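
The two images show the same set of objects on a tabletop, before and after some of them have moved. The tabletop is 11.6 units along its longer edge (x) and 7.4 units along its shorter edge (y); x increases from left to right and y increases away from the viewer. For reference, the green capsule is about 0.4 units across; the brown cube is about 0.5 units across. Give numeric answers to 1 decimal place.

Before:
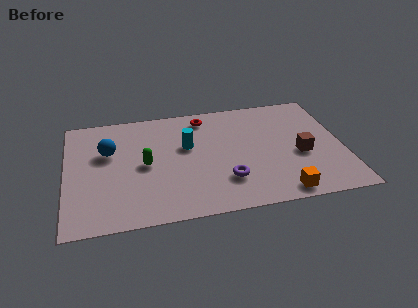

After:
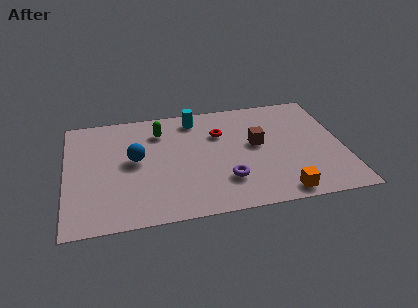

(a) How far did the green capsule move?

2.2

The green capsule moved from about (3.3, 3.6) to (4.0, 5.7), a distance of √(0.7² + 2.1²) ≈ 2.2.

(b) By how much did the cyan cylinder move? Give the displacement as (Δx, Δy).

(0.4, 1.8)

From the two frames, the cyan cylinder sits at roughly (5.1, 4.5) before and (5.5, 6.3) after.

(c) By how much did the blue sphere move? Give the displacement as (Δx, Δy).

(1.1, -0.7)

The blue sphere started near (1.8, 4.7) and ended near (2.9, 4.0).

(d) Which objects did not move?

the purple torus and the orange cube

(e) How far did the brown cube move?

2.1

The brown cube moved from about (9.8, 3.1) to (8.0, 4.1), a distance of √(1.8² + 1.0²) ≈ 2.1.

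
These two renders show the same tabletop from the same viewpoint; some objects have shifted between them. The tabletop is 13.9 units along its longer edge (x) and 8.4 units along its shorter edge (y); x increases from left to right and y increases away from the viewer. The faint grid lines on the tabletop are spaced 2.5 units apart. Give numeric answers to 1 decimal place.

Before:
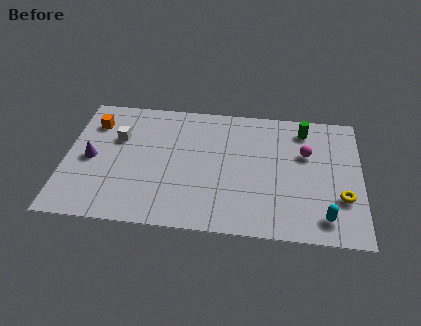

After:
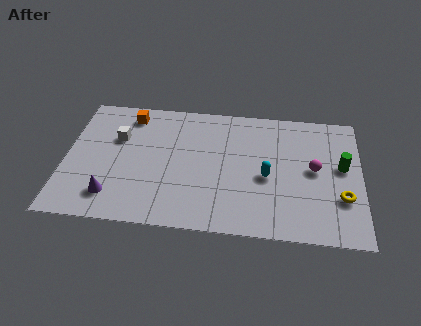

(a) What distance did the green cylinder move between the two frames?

2.9

The green cylinder was near (11.2, 7.0) before and (13.0, 4.7) after, so it travelled √(1.8² + 2.3²) ≈ 2.9 units.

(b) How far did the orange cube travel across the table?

1.8

The orange cube moved from about (1.2, 6.4) to (2.9, 7.1), a distance of √(1.7² + 0.7²) ≈ 1.8.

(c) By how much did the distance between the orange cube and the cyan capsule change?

-4.7

They were about 12.1 units apart before and 7.4 after — 4.7 units closer together.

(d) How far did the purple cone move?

2.5

The purple cone was near (1.2, 4.0) before and (2.3, 1.7) after, so it travelled √(1.1² + 2.3²) ≈ 2.5 units.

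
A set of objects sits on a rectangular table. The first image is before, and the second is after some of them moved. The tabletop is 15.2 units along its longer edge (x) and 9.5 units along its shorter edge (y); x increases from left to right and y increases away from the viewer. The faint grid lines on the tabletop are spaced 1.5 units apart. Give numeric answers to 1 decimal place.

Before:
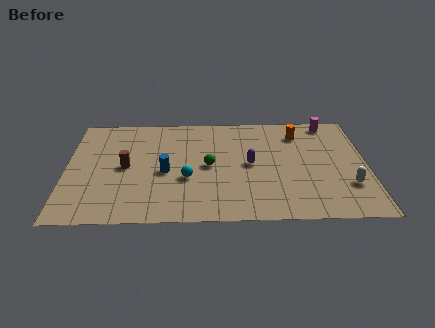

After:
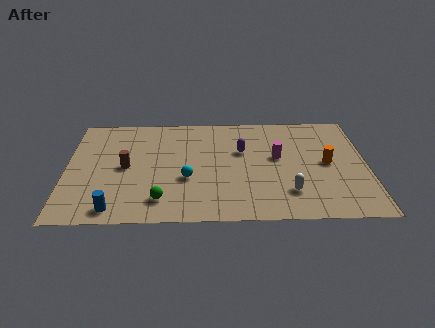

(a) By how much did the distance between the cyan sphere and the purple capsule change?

+0.3

The distance was about 3.4 in the first image and 3.7 in the second, so they moved 0.3 units further apart.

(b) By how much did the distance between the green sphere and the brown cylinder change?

-0.8

They were about 4.2 units apart before and 3.4 after — 0.8 units closer together.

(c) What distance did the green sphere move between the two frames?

3.8

The green sphere was near (7.2, 4.7) before and (4.8, 1.8) after, so it travelled √(2.4² + 2.9²) ≈ 3.8 units.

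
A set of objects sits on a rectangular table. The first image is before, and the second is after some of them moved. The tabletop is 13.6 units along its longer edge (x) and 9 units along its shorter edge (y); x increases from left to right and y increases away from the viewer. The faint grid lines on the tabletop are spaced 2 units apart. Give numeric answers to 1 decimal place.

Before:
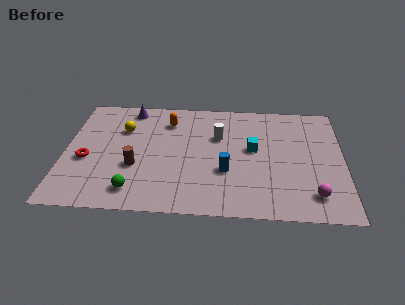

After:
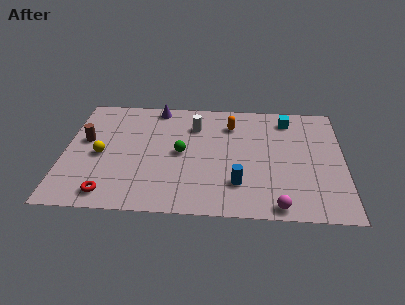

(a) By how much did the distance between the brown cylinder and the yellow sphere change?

-1.6

Before: roughly 3.0 units apart; after: 1.4. That's 1.6 units closer together.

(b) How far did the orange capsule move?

3.1

From (5.0, 7.0) to (8.1, 6.9), the orange capsule covered √(3.1² + 0.1²) ≈ 3.1 units.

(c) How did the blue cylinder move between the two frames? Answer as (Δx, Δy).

(0.6, -0.9)

The blue cylinder started near (7.9, 3.2) and ended near (8.5, 2.3).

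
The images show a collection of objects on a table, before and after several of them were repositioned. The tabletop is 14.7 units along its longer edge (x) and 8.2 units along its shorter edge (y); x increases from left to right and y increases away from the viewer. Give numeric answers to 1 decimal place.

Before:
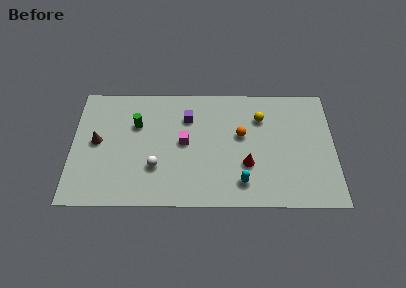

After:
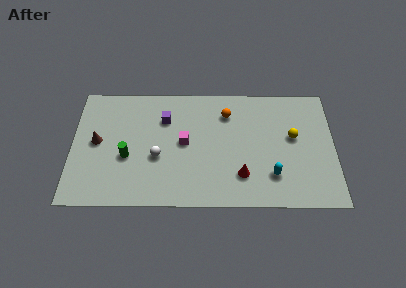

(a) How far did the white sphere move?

0.7

The white sphere was near (4.7, 2.6) before and (4.8, 3.3) after, so it travelled √(0.1² + 0.7²) ≈ 0.7 units.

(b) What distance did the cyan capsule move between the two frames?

1.8

The cyan capsule was near (9.5, 1.6) before and (11.2, 2.1) after, so it travelled √(1.7² + 0.5²) ≈ 1.8 units.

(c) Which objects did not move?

the magenta cube and the brown cone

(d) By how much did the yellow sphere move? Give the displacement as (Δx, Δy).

(1.8, -1.3)

From the two frames, the yellow sphere sits at roughly (10.6, 6.0) before and (12.4, 4.7) after.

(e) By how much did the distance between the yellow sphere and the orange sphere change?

+2.4

Before: roughly 1.6 units apart; after: 4.0. That's 2.4 units further apart.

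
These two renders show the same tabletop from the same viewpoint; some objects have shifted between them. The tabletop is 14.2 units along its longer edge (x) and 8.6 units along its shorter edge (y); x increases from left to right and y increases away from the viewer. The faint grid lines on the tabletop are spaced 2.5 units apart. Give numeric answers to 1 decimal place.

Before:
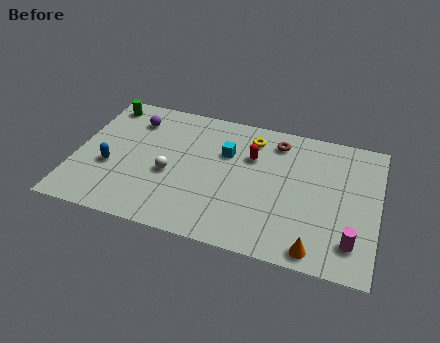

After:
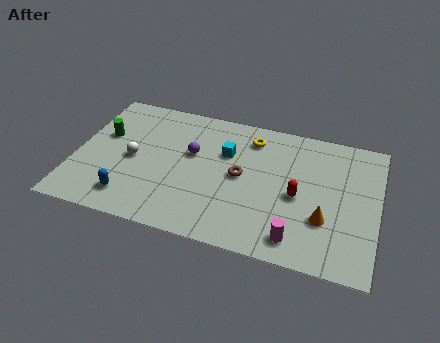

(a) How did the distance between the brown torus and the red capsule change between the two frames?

+1.0

Before: roughly 1.7 units apart; after: 2.7. That's 1.0 units further apart.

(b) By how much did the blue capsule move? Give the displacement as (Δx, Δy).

(1.1, -1.7)

The blue capsule started near (1.7, 3.3) and ended near (2.8, 1.6).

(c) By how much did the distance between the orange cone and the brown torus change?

-2.3

Before: roughly 6.6 units apart; after: 4.3. That's 2.3 units closer together.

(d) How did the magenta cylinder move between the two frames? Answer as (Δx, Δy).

(-2.5, -0.5)

From the two frames, the magenta cylinder sits at roughly (13.1, 1.8) before and (10.6, 1.3) after.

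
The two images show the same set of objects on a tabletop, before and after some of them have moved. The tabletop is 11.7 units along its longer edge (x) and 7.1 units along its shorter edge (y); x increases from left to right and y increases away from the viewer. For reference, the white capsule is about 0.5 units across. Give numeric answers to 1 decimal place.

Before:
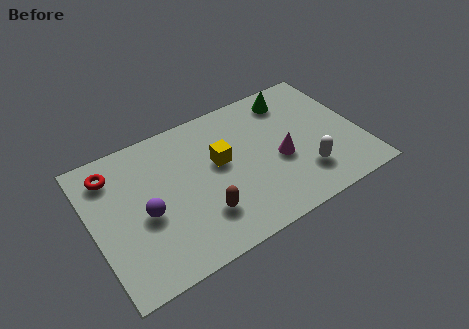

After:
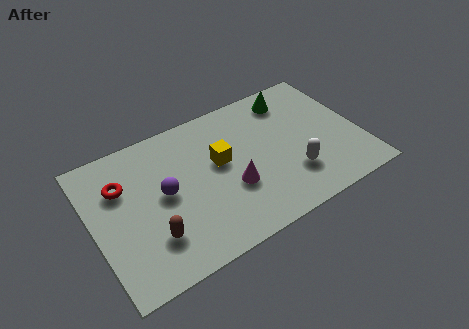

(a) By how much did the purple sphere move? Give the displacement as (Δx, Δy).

(0.9, 0.6)

The purple sphere was at about (2.2, 3.1) and moved to about (3.1, 3.7).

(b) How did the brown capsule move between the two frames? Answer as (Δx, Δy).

(-2.2, 0.0)

The brown capsule was at about (4.5, 1.9) and moved to about (2.3, 1.9).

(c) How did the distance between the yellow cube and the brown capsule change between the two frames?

+1.5

They were about 2.5 units apart before and 4.0 after — 1.5 units further apart.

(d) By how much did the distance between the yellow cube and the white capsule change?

-0.5

They were about 4.1 units apart before and 3.6 after — 0.5 units closer together.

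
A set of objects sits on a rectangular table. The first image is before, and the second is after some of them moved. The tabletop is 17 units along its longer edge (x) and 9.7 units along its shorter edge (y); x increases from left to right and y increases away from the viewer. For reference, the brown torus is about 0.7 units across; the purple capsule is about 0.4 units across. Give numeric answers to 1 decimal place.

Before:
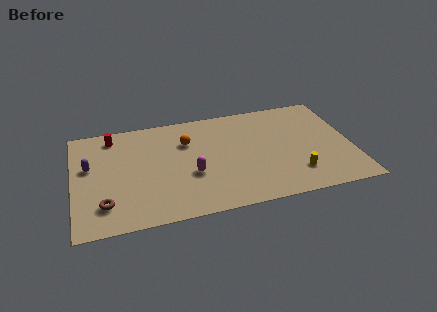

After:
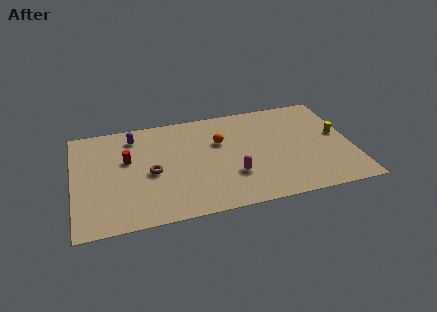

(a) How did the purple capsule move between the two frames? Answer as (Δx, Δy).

(2.8, 2.2)

The purple capsule started near (1.0, 5.8) and ended near (3.8, 8.0).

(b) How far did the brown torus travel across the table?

3.6

The brown torus was near (1.8, 2.2) before and (4.7, 4.4) after, so it travelled √(2.9² + 2.2²) ≈ 3.6 units.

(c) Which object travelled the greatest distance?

the yellow cylinder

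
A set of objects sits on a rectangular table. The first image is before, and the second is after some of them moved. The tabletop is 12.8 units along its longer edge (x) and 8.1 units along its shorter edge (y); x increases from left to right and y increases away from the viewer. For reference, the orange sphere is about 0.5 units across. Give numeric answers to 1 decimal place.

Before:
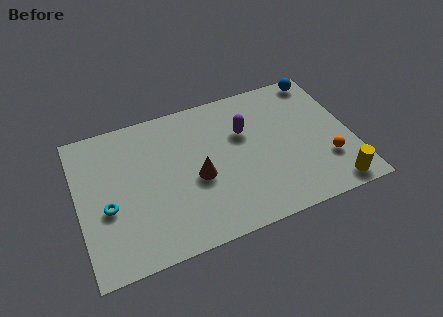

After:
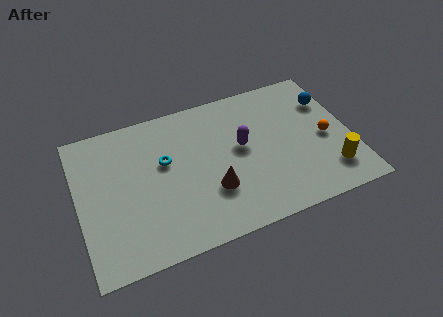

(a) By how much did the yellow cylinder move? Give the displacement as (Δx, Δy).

(0.0, 0.9)

The yellow cylinder was at about (11.6, 0.9) and moved to about (11.6, 1.8).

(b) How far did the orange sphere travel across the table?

1.3

The orange sphere moved from about (11.5, 2.4) to (11.6, 3.7), a distance of √(0.1² + 1.3²) ≈ 1.3.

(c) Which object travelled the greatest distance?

the cyan torus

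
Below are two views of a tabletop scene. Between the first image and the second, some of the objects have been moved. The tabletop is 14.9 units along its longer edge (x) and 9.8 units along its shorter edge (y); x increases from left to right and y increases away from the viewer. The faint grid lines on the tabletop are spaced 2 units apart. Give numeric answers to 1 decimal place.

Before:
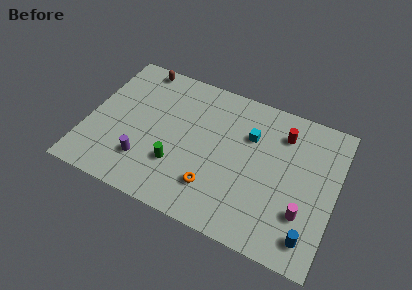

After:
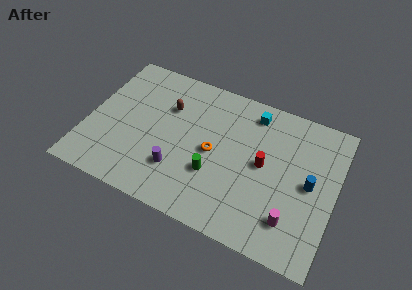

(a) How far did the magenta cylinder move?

0.9

From (13.2, 2.9) to (12.6, 2.2), the magenta cylinder covered √(0.6² + 0.7²) ≈ 0.9 units.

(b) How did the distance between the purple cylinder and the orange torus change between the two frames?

-1.4

They were about 4.2 units apart before and 2.8 after — 1.4 units closer together.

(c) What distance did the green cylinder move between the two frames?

2.2

The green cylinder was near (5.6, 3.0) before and (7.8, 3.3) after, so it travelled √(2.2² + 0.3²) ≈ 2.2 units.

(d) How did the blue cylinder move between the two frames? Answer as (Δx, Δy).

(-0.3, 3.3)

From the two frames, the blue cylinder sits at roughly (13.7, 1.6) before and (13.4, 4.9) after.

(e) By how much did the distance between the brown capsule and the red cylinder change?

-2.9

Before: roughly 9.1 units apart; after: 6.2. That's 2.9 units closer together.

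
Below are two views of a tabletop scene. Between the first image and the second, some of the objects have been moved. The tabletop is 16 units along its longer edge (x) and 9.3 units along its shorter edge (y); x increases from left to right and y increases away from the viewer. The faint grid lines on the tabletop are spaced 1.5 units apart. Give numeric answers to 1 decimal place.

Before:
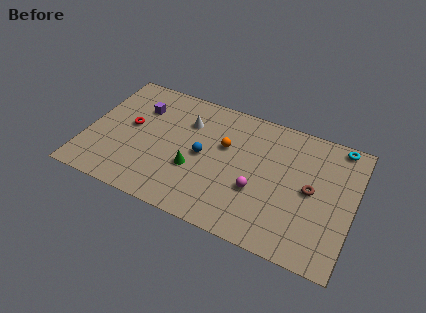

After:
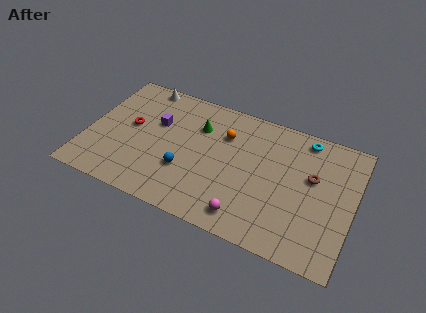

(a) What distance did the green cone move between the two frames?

3.2

From (6.6, 3.4) to (6.5, 6.6), the green cone covered √(0.1² + 3.2²) ≈ 3.2 units.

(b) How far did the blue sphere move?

1.7

From (7.0, 4.6) to (6.1, 3.1), the blue sphere covered √(0.9² + 1.5²) ≈ 1.7 units.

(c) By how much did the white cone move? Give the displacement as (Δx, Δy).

(-3.0, 1.8)

The white cone was at about (5.8, 6.7) and moved to about (2.8, 8.5).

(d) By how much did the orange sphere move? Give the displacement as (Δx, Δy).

(-0.1, 0.8)

The orange sphere was at about (8.2, 5.8) and moved to about (8.1, 6.6).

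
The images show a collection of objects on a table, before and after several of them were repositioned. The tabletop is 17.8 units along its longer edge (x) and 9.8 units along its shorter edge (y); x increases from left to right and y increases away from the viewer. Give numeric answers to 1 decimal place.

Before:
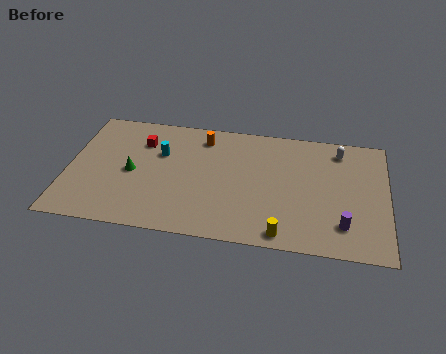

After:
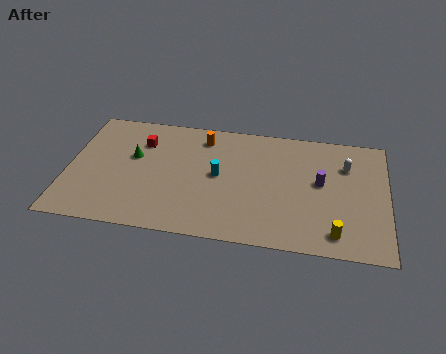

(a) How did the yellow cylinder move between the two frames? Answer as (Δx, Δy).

(2.9, 0.5)

The yellow cylinder was at about (12.1, 1.0) and moved to about (15.0, 1.5).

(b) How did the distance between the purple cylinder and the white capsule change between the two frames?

-3.9

The distance was about 6.0 in the first image and 2.1 in the second, so they moved 3.9 units closer together.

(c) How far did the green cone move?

1.3

The green cone moved from about (3.6, 4.6) to (3.6, 5.9), a distance of √(0.0² + 1.3²) ≈ 1.3.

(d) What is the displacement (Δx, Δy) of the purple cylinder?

(-1.3, 3.2)

From the two frames, the purple cylinder sits at roughly (15.4, 2.2) before and (14.1, 5.4) after.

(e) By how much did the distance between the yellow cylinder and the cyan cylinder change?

-1.3

They were about 8.8 units apart before and 7.5 after — 1.3 units closer together.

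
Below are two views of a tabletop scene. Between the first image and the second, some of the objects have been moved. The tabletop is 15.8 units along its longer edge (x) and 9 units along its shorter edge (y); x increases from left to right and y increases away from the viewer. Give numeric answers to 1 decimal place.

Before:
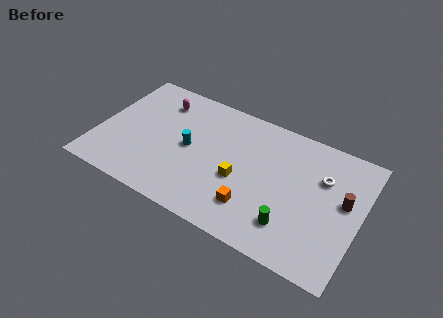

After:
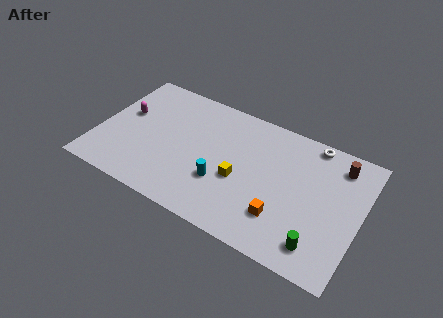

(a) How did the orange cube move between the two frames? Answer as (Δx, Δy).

(1.7, 0.2)

The orange cube started near (9.7, 2.2) and ended near (11.4, 2.4).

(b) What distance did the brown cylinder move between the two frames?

2.4

The brown cylinder was near (14.8, 5.1) before and (14.2, 7.4) after, so it travelled √(0.6² + 2.3²) ≈ 2.4 units.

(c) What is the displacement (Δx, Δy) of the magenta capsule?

(-1.9, -1.8)

The magenta capsule was at about (3.3, 7.1) and moved to about (1.4, 5.3).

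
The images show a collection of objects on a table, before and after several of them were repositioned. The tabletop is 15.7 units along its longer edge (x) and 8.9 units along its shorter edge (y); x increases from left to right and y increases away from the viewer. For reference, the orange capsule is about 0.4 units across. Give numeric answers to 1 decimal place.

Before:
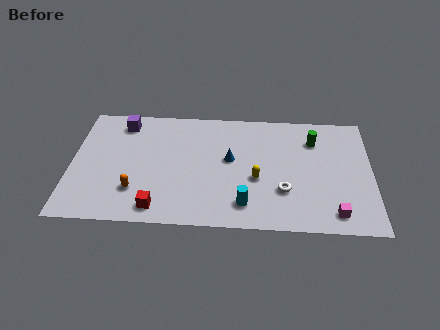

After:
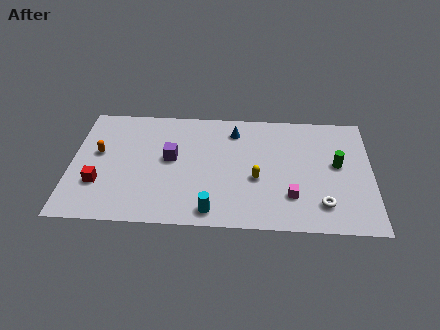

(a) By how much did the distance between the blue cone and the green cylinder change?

+1.2

They were about 4.7 units apart before and 5.9 after — 1.2 units further apart.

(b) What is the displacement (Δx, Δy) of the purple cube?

(2.6, -2.6)

The purple cube was at about (2.6, 7.5) and moved to about (5.2, 4.9).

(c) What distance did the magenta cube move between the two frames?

2.5

The magenta cube moved from about (13.7, 1.3) to (11.5, 2.4), a distance of √(2.2² + 1.1²) ≈ 2.5.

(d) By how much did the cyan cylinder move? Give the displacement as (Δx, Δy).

(-1.7, -0.6)

The cyan cylinder started near (9.1, 1.7) and ended near (7.4, 1.1).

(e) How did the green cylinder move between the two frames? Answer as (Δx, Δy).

(1.2, -1.8)

The green cylinder was at about (12.7, 6.7) and moved to about (13.9, 4.9).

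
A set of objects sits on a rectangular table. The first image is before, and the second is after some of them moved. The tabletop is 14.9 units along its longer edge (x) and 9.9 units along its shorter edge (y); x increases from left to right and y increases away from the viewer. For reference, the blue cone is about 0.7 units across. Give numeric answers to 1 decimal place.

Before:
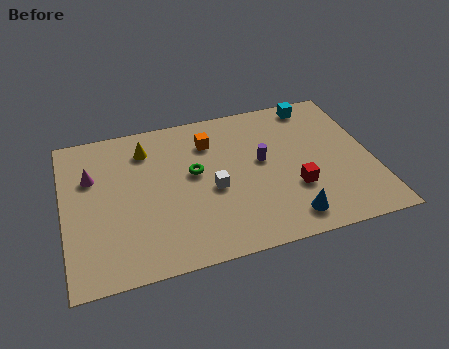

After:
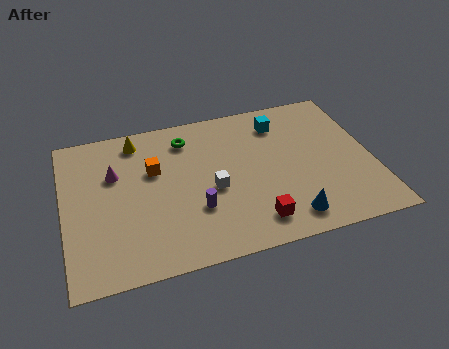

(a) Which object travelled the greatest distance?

the purple cylinder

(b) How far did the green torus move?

2.4

The green torus moved from about (6.3, 5.6) to (6.1, 8.0), a distance of √(0.2² + 2.4²) ≈ 2.4.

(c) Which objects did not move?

the blue cone and the white cube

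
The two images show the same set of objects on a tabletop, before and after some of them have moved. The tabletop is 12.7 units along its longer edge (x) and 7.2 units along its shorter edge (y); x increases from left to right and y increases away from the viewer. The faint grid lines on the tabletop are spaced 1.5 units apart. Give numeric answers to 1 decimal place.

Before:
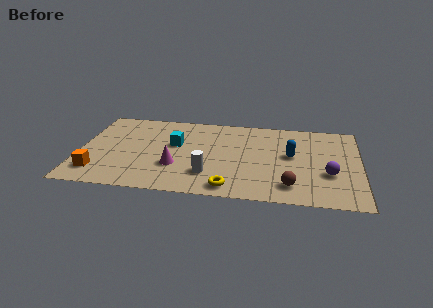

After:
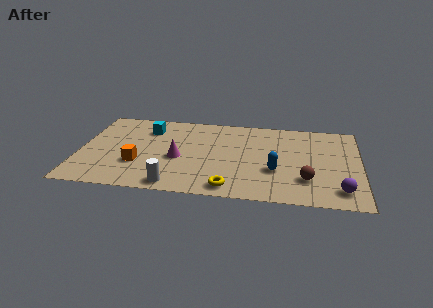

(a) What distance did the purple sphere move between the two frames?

1.4

From (11.3, 2.6) to (11.8, 1.3), the purple sphere covered √(0.5² + 1.3²) ≈ 1.4 units.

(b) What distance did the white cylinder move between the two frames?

1.9

From (5.9, 1.9) to (4.4, 0.8), the white cylinder covered √(1.5² + 1.1²) ≈ 1.9 units.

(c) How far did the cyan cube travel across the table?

1.8

The cyan cube moved from about (4.3, 4.3) to (3.0, 5.5), a distance of √(1.3² + 1.2²) ≈ 1.8.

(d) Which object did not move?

the yellow torus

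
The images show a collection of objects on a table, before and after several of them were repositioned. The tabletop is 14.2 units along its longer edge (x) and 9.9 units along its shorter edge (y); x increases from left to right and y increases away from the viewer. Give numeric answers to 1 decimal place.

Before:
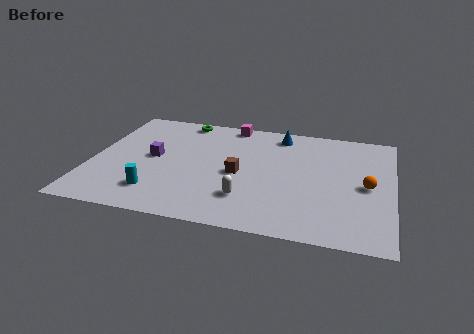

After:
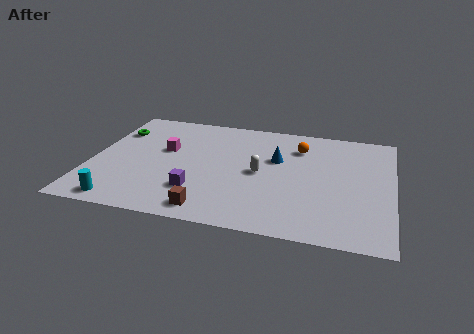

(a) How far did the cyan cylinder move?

1.9

From (3.3, 2.1) to (1.8, 1.0), the cyan cylinder covered √(1.5² + 1.1²) ≈ 1.9 units.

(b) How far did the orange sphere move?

4.3

The orange sphere moved from about (13.0, 4.7) to (9.7, 7.5), a distance of √(3.3² + 2.8²) ≈ 4.3.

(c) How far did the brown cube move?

3.5

The brown cube moved from about (7.0, 4.5) to (5.9, 1.2), a distance of √(1.1² + 3.3²) ≈ 3.5.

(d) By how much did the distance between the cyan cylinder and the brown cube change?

-0.3

Before: roughly 4.4 units apart; after: 4.1. That's 0.3 units closer together.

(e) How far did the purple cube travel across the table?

3.4

From (2.9, 5.1) to (5.2, 2.6), the purple cube covered √(2.3² + 2.5²) ≈ 3.4 units.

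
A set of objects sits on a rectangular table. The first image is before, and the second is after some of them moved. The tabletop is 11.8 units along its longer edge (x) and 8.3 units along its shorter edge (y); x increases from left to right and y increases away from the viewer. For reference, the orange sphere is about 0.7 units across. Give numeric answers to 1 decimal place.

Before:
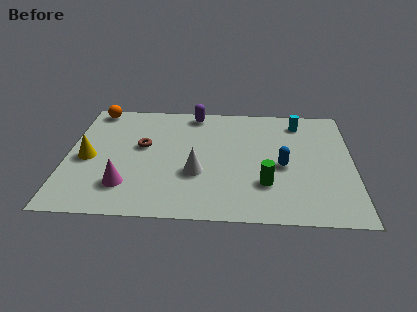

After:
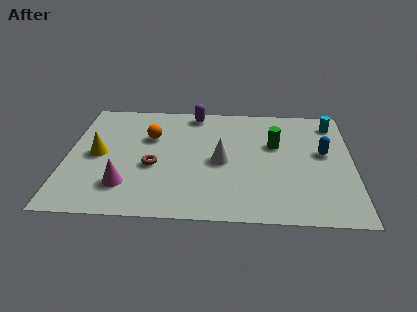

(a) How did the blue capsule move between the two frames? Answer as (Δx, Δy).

(1.7, 1.0)

From the two frames, the blue capsule sits at roughly (8.9, 3.7) before and (10.6, 4.7) after.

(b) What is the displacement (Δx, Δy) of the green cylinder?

(0.4, 2.8)

The green cylinder started near (8.2, 2.4) and ended near (8.6, 5.2).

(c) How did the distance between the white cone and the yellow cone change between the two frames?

+0.5

Before: roughly 4.6 units apart; after: 5.1. That's 0.5 units further apart.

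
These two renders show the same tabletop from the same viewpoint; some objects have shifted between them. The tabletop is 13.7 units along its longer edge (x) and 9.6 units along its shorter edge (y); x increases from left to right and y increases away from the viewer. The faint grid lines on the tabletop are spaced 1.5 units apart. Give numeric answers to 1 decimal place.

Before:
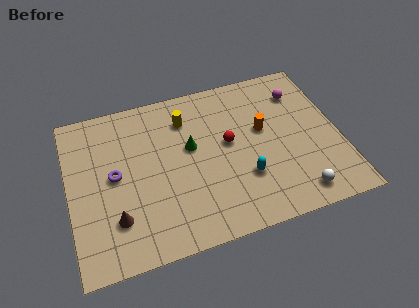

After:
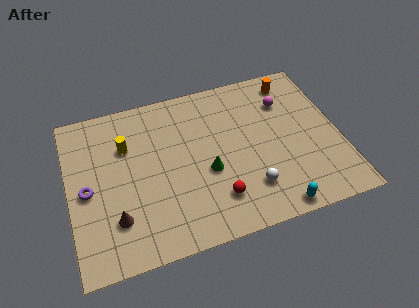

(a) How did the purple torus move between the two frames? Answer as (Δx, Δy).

(-1.4, -0.5)

The purple torus started near (2.3, 5.0) and ended near (0.9, 4.5).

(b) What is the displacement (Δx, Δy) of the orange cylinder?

(1.8, 2.6)

From the two frames, the orange cylinder sits at roughly (9.9, 5.6) before and (11.7, 8.2) after.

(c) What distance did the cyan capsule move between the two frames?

2.6

The cyan capsule moved from about (8.7, 3.0) to (10.0, 0.8), a distance of √(1.3² + 2.2²) ≈ 2.6.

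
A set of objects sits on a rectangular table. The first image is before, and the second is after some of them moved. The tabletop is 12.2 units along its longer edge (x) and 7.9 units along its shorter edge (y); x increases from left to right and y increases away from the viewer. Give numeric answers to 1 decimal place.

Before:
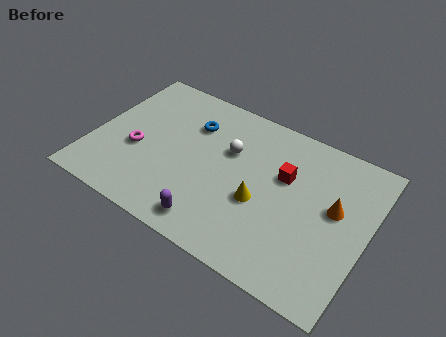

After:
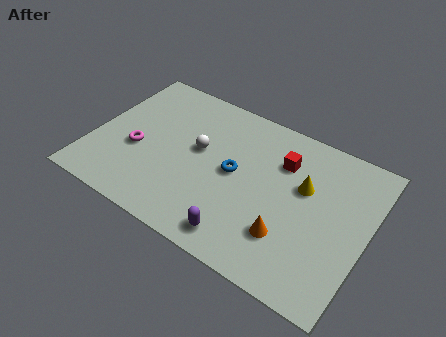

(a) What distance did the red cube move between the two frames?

0.7

The red cube moved from about (8.4, 5.0) to (8.2, 5.7), a distance of √(0.2² + 0.7²) ≈ 0.7.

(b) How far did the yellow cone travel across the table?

2.4

From (7.6, 3.2) to (9.3, 4.9), the yellow cone covered √(1.7² + 1.7²) ≈ 2.4 units.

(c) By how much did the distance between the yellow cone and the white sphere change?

+2.2

The distance was about 2.5 in the first image and 4.7 in the second, so they moved 2.2 units further apart.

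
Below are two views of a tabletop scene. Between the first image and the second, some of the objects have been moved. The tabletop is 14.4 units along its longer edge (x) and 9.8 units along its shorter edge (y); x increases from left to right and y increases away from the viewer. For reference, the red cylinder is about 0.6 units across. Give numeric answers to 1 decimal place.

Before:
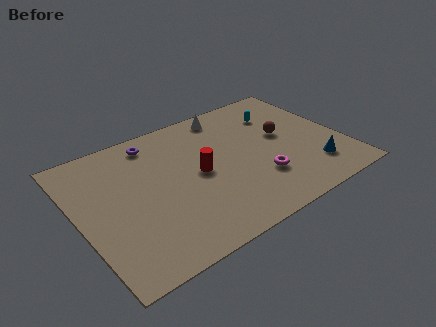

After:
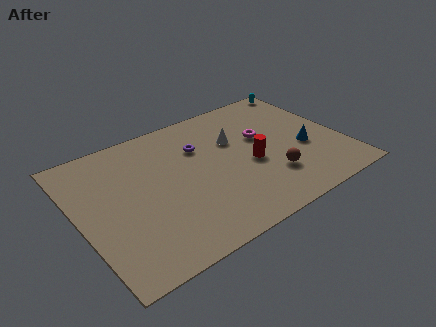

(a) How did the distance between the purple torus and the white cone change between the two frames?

-2.3

The distance was about 4.2 in the first image and 1.9 in the second, so they moved 2.3 units closer together.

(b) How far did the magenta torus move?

3.1

The magenta torus moved from about (9.5, 2.9) to (10.3, 5.9), a distance of √(0.8² + 3.0²) ≈ 3.1.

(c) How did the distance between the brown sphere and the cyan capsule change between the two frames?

+5.4

Before: roughly 1.8 units apart; after: 7.2. That's 5.4 units further apart.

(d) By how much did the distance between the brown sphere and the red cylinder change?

-3.2

The distance was about 4.9 in the first image and 1.7 in the second, so they moved 3.2 units closer together.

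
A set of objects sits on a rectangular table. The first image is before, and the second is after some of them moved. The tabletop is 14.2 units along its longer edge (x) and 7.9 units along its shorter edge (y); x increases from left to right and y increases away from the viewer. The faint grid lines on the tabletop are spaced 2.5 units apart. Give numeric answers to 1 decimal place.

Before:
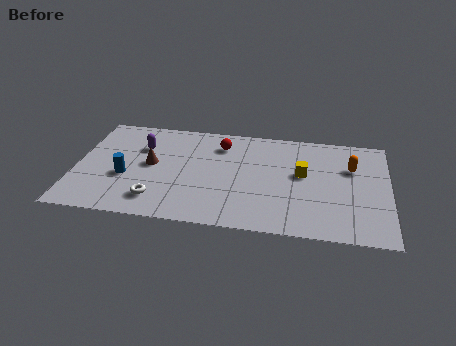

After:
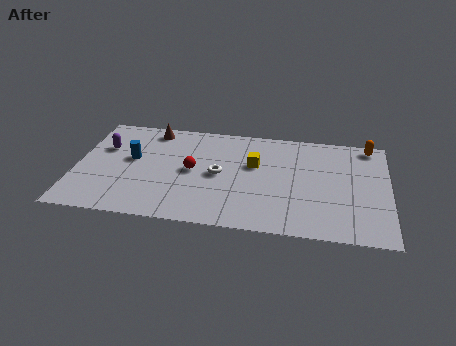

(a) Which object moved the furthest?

the white torus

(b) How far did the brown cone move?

2.7

From (3.4, 4.2) to (3.3, 6.9), the brown cone covered √(0.1² + 2.7²) ≈ 2.7 units.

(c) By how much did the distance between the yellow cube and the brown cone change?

-1.7

The distance was about 6.9 in the first image and 5.2 in the second, so they moved 1.7 units closer together.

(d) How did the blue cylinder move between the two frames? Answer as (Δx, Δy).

(0.2, 1.4)

From the two frames, the blue cylinder sits at roughly (2.3, 3.1) before and (2.5, 4.5) after.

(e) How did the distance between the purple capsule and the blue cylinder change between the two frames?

-1.0

They were about 2.5 units apart before and 1.5 after — 1.0 units closer together.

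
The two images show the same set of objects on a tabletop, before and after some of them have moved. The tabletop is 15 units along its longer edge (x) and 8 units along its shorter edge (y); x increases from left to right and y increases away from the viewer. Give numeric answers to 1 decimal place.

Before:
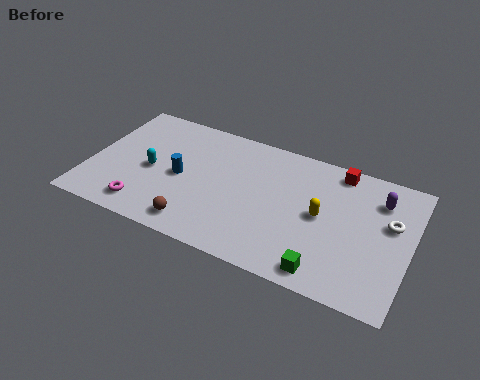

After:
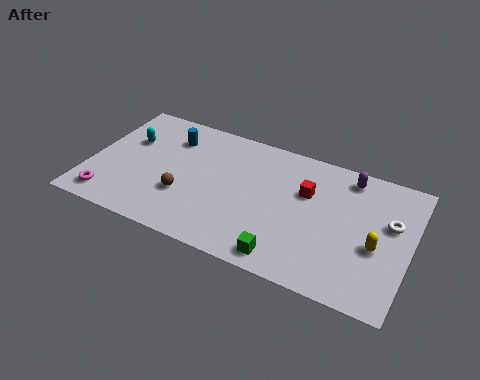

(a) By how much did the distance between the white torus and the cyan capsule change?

+1.2

They were about 11.2 units apart before and 12.4 after — 1.2 units further apart.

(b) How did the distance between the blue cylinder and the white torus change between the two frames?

+0.8

The distance was about 9.8 in the first image and 10.6 in the second, so they moved 0.8 units further apart.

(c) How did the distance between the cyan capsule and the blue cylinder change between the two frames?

+0.7

The distance was about 1.4 in the first image and 2.1 in the second, so they moved 0.7 units further apart.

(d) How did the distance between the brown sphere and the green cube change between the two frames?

-0.7

The distance was about 6.0 in the first image and 5.3 in the second, so they moved 0.7 units closer together.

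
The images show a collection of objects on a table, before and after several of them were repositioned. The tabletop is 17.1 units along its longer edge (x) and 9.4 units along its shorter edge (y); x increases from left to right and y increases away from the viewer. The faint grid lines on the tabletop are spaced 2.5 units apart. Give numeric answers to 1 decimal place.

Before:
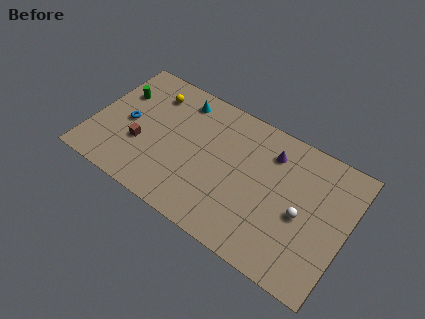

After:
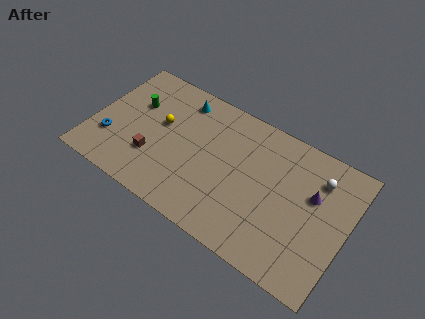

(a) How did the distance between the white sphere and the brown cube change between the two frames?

+0.6

They were about 10.8 units apart before and 11.4 after — 0.6 units further apart.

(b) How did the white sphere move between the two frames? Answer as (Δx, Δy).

(0.7, 3.0)

The white sphere started near (14.2, 4.2) and ended near (14.9, 7.2).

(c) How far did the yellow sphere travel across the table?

2.1

From (3.5, 7.4) to (4.4, 5.5), the yellow sphere covered √(0.9² + 1.9²) ≈ 2.1 units.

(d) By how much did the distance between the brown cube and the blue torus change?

+1.3

Before: roughly 1.6 units apart; after: 2.9. That's 1.3 units further apart.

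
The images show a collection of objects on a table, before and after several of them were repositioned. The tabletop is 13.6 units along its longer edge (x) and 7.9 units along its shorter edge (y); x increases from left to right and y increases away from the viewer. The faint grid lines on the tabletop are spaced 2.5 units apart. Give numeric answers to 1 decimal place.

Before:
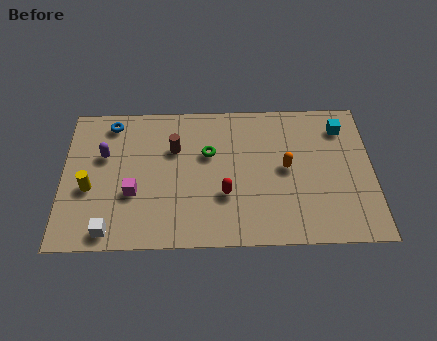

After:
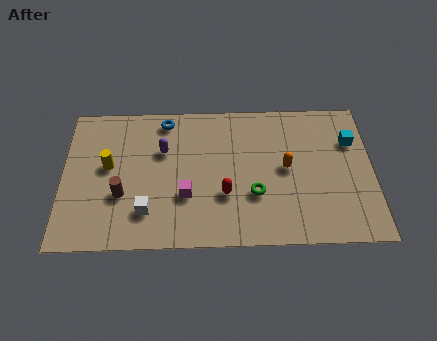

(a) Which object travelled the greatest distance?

the brown cylinder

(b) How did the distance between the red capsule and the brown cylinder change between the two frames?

+1.1

They were about 3.4 units apart before and 4.5 after — 1.1 units further apart.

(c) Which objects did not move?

the red capsule and the orange capsule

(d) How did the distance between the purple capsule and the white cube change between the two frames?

-0.7

The distance was about 4.1 in the first image and 3.4 in the second, so they moved 0.7 units closer together.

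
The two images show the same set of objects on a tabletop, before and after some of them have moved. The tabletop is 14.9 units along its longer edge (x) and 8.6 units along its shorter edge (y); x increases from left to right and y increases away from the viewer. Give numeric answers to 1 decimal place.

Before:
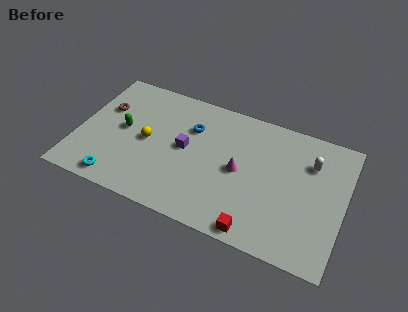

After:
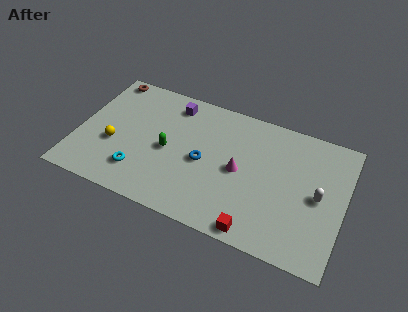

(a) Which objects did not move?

the magenta cone and the red cube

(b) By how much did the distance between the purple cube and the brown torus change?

-0.9

They were about 4.8 units apart before and 3.9 after — 0.9 units closer together.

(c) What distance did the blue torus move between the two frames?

2.2

The blue torus was near (6.2, 6.0) before and (7.1, 4.0) after, so it travelled √(0.9² + 2.0²) ≈ 2.2 units.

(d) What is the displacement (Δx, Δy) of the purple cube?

(-1.0, 2.7)

The purple cube started near (6.0, 4.5) and ended near (5.0, 7.2).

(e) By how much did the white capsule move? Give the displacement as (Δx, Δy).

(0.6, -2.0)

The white capsule was at about (12.9, 6.2) and moved to about (13.5, 4.2).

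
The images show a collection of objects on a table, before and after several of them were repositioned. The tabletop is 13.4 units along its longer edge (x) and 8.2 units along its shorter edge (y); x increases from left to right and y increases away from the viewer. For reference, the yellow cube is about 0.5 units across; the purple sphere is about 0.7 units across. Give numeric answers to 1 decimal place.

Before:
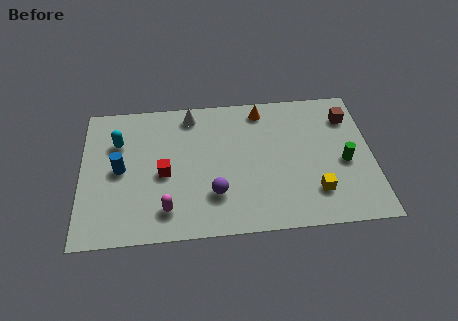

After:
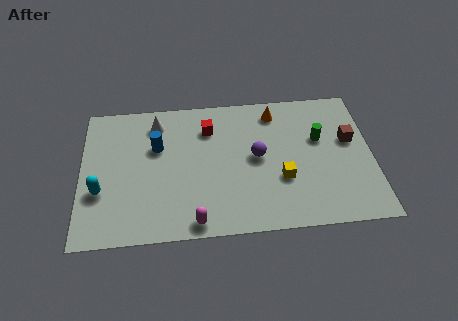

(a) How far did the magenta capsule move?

1.5

The magenta capsule was near (3.9, 1.6) before and (5.2, 0.8) after, so it travelled √(1.3² + 0.8²) ≈ 1.5 units.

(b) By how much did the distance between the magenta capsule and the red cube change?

+3.3

The distance was about 2.1 in the first image and 5.4 in the second, so they moved 3.3 units further apart.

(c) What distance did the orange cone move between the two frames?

0.6

The orange cone was near (8.4, 7.1) before and (9.0, 6.9) after, so it travelled √(0.6² + 0.2²) ≈ 0.6 units.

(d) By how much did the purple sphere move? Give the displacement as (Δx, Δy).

(2.0, 2.0)

The purple sphere was at about (6.1, 2.3) and moved to about (8.1, 4.3).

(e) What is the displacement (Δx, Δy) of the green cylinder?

(-1.1, 1.5)

From the two frames, the green cylinder sits at roughly (12.1, 3.6) before and (11.0, 5.1) after.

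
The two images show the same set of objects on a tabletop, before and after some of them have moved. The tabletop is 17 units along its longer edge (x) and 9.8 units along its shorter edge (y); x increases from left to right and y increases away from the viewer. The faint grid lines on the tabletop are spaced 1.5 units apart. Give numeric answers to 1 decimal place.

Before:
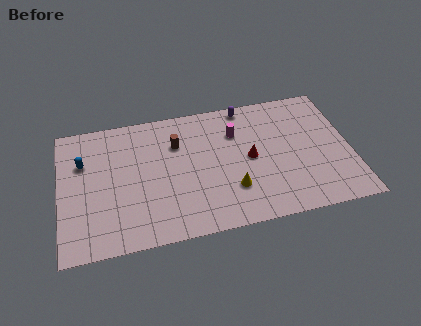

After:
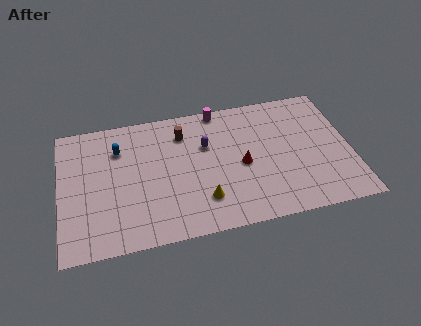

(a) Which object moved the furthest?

the purple capsule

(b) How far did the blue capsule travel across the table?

2.2

The blue capsule was near (1.4, 6.6) before and (3.5, 7.2) after, so it travelled √(2.1² + 0.6²) ≈ 2.2 units.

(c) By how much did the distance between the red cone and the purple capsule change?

-1.2

The distance was about 4.0 in the first image and 2.8 in the second, so they moved 1.2 units closer together.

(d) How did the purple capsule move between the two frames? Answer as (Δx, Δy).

(-2.5, -2.5)

From the two frames, the purple capsule sits at roughly (11.1, 8.9) before and (8.6, 6.4) after.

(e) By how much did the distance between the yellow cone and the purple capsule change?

-2.2

The distance was about 6.2 in the first image and 4.0 in the second, so they moved 2.2 units closer together.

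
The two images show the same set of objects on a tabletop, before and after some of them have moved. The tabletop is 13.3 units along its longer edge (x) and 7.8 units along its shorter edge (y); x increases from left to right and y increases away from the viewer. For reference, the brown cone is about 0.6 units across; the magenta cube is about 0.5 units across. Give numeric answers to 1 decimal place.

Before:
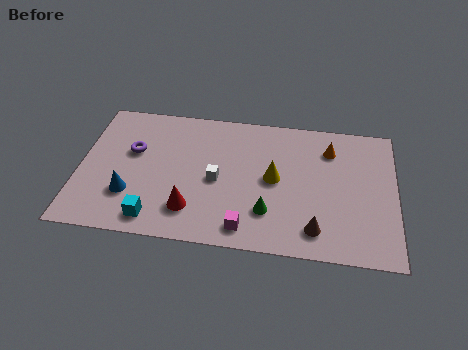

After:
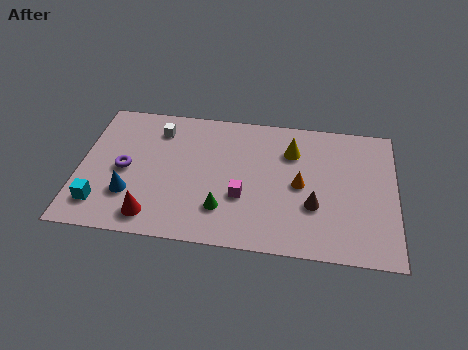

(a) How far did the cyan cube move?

2.4

The cyan cube was near (3.3, 1.1) before and (1.0, 1.6) after, so it travelled √(2.3² + 0.5²) ≈ 2.4 units.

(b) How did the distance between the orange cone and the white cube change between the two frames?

+1.3

They were about 5.3 units apart before and 6.6 after — 1.3 units further apart.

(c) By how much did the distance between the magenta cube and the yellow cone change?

+0.4

The distance was about 3.1 in the first image and 3.5 in the second, so they moved 0.4 units further apart.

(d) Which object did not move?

the blue cone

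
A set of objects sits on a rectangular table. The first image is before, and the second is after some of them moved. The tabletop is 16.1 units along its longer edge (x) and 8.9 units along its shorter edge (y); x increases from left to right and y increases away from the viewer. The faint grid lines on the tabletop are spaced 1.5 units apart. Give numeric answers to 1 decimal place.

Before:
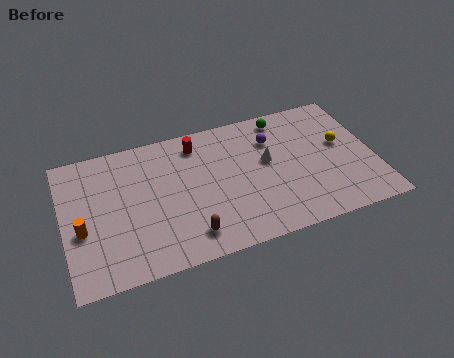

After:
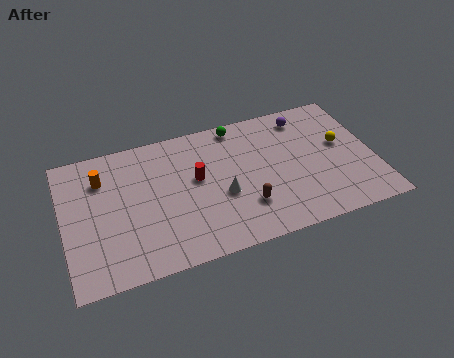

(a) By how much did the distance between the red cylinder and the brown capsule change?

-2.4

They were about 5.9 units apart before and 3.5 after — 2.4 units closer together.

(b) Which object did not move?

the yellow sphere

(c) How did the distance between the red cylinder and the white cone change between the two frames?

-2.3

They were about 4.2 units apart before and 1.9 after — 2.3 units closer together.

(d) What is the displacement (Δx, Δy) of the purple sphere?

(1.8, 1.0)

From the two frames, the purple sphere sits at roughly (11.0, 6.5) before and (12.8, 7.5) after.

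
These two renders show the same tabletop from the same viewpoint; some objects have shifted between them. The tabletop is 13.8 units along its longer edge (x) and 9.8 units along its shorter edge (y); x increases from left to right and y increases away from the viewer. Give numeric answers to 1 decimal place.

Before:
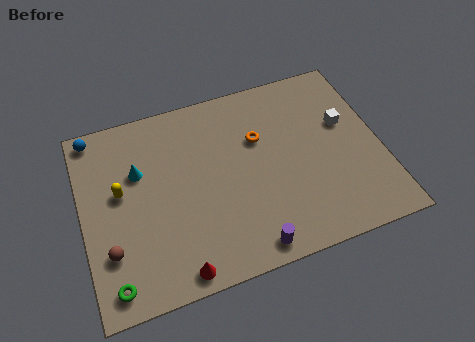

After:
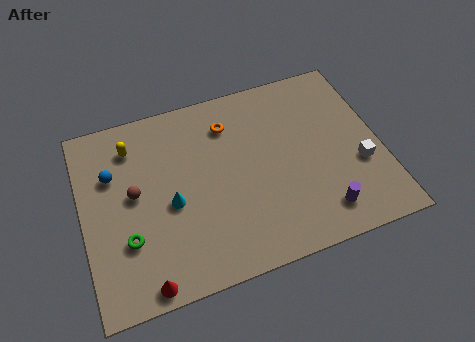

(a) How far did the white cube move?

2.4

The white cube was near (12.3, 6.0) before and (12.7, 3.6) after, so it travelled √(0.4² + 2.4²) ≈ 2.4 units.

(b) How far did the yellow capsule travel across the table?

2.3

The yellow capsule was near (1.8, 5.6) before and (2.5, 7.8) after, so it travelled √(0.7² + 2.2²) ≈ 2.3 units.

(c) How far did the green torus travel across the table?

2.1

From (1.1, 1.2) to (1.9, 3.1), the green torus covered √(0.8² + 1.9²) ≈ 2.1 units.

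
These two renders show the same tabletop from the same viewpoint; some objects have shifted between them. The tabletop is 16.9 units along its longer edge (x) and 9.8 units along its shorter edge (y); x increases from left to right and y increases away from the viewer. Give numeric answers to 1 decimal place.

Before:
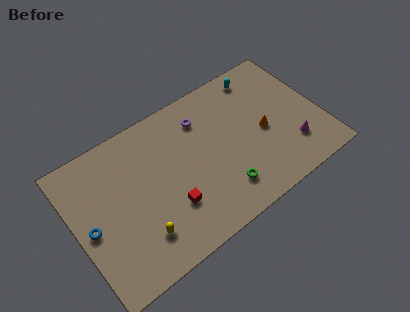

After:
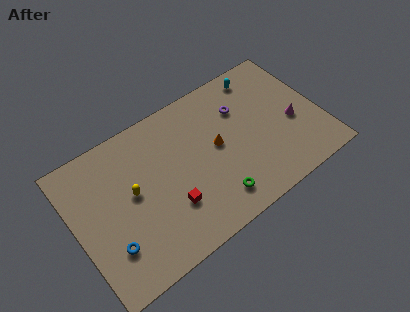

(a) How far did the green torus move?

0.7

From (9.6, 2.1) to (9.0, 1.8), the green torus covered √(0.6² + 0.3²) ≈ 0.7 units.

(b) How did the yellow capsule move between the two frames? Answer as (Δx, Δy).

(0.0, 3.0)

The yellow capsule started near (3.9, 2.3) and ended near (3.9, 5.3).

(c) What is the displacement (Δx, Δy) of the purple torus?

(2.6, -0.7)

The purple torus started near (9.2, 7.6) and ended near (11.8, 6.9).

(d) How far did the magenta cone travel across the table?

1.6

The magenta cone moved from about (14.6, 2.5) to (15.0, 4.1), a distance of √(0.4² + 1.6²) ≈ 1.6.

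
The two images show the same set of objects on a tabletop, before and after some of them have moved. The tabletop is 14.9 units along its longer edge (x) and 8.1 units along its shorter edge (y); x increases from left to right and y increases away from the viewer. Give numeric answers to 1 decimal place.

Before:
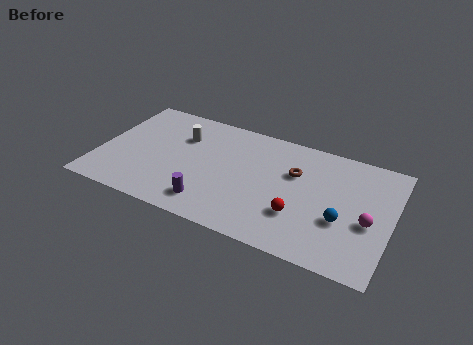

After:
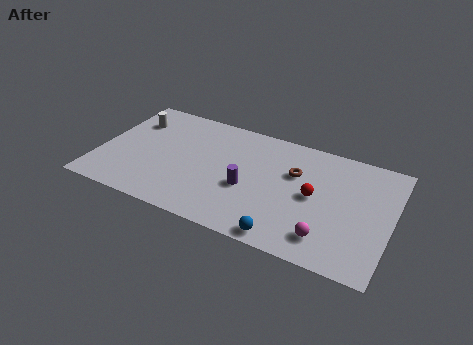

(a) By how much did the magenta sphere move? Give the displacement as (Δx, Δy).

(-1.9, -1.8)

The magenta sphere started near (13.8, 3.4) and ended near (11.9, 1.6).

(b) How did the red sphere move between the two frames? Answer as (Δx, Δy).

(0.6, 1.6)

The red sphere was at about (10.4, 2.5) and moved to about (11.0, 4.1).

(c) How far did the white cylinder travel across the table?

2.6

The white cylinder moved from about (4.0, 5.7) to (1.4, 6.0), a distance of √(2.6² + 0.3²) ≈ 2.6.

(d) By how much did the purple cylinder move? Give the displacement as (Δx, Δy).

(1.7, 1.8)

The purple cylinder was at about (6.0, 1.5) and moved to about (7.7, 3.3).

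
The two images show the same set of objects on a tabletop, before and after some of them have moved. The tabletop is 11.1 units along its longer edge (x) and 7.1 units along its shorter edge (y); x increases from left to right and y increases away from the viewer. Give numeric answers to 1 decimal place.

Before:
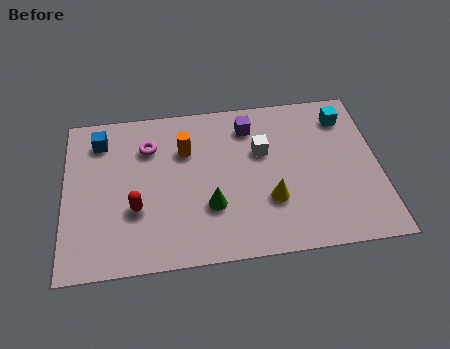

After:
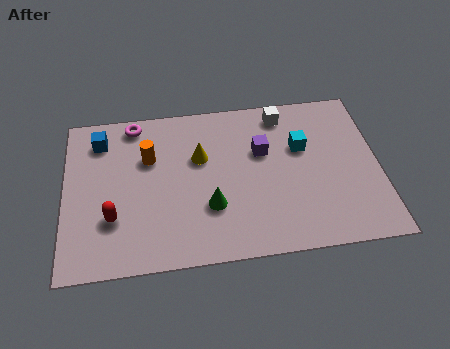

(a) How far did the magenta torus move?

1.2

From (3.0, 5.2) to (2.5, 6.3), the magenta torus covered √(0.5² + 1.1²) ≈ 1.2 units.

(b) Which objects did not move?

the blue cube and the green cone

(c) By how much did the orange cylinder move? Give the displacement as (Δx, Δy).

(-1.3, -0.2)

The orange cylinder was at about (4.3, 4.9) and moved to about (3.0, 4.7).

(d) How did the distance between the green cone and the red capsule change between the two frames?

+0.8

The distance was about 2.6 in the first image and 3.4 in the second, so they moved 0.8 units further apart.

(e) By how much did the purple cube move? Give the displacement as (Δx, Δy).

(0.4, -1.2)

The purple cube started near (6.6, 5.7) and ended near (7.0, 4.5).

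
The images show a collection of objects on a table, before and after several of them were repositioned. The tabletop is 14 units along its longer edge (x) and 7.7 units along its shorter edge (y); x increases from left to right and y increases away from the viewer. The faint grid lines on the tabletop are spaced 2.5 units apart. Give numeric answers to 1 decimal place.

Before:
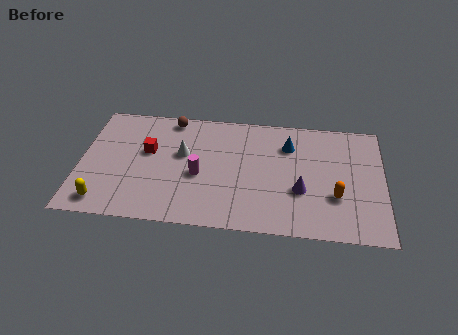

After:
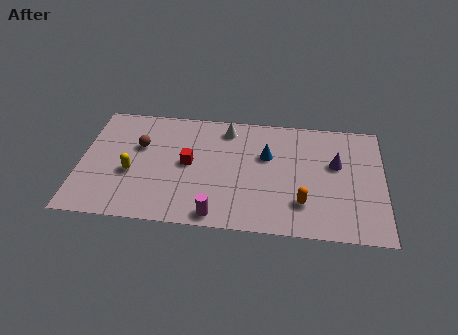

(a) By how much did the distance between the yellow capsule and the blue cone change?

-3.1

The distance was about 9.6 in the first image and 6.5 in the second, so they moved 3.1 units closer together.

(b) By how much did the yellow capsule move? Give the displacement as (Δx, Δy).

(1.2, 2.0)

The yellow capsule started near (1.2, 1.1) and ended near (2.4, 3.1).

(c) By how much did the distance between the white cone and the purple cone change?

-0.4

The distance was about 5.8 in the first image and 5.4 in the second, so they moved 0.4 units closer together.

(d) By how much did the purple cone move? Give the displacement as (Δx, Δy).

(1.6, 1.9)

From the two frames, the purple cone sits at roughly (10.2, 2.8) before and (11.8, 4.7) after.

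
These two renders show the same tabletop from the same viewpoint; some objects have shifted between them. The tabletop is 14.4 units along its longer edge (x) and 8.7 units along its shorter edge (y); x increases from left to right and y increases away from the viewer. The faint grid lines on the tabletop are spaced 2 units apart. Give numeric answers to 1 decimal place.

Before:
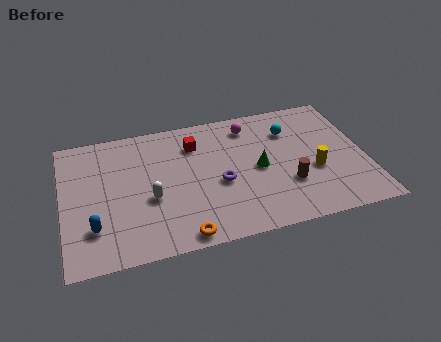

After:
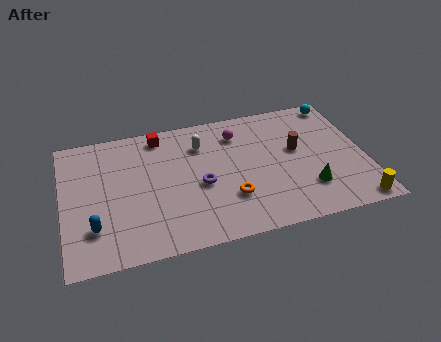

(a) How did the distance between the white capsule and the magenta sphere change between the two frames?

-4.4

They were about 6.2 units apart before and 1.8 after — 4.4 units closer together.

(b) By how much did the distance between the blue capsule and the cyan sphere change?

+2.9

They were about 10.4 units apart before and 13.3 after — 2.9 units further apart.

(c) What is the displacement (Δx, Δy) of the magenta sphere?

(-0.6, -0.4)

From the two frames, the magenta sphere sits at roughly (9.1, 7.2) before and (8.5, 6.8) after.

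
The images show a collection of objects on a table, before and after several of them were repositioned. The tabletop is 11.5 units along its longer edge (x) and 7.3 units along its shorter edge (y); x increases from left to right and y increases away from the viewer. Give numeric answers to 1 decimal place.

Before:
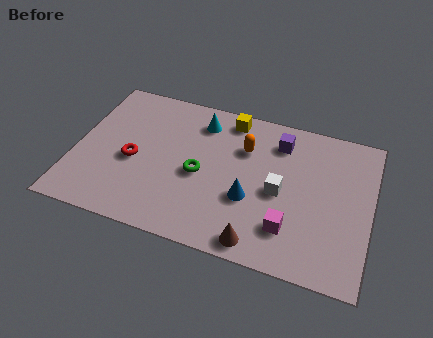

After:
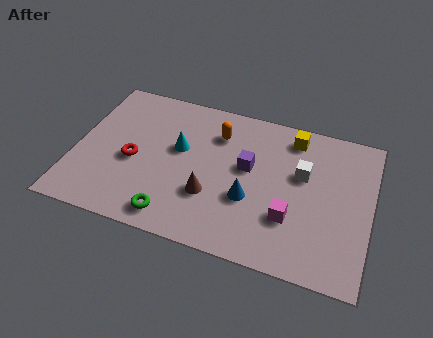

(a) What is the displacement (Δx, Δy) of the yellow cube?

(2.5, -0.2)

From the two frames, the yellow cube sits at roughly (5.8, 6.4) before and (8.3, 6.2) after.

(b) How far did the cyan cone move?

1.7

From (4.7, 5.9) to (4.0, 4.3), the cyan cone covered √(0.7² + 1.6²) ≈ 1.7 units.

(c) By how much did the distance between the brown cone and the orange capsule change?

-1.3

Before: roughly 4.4 units apart; after: 3.1. That's 1.3 units closer together.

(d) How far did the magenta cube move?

0.5

From (8.5, 1.8) to (8.5, 2.3), the magenta cube covered √(0.0² + 0.5²) ≈ 0.5 units.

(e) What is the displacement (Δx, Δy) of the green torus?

(-0.8, -2.3)

From the two frames, the green torus sits at roughly (4.9, 3.3) before and (4.1, 1.0) after.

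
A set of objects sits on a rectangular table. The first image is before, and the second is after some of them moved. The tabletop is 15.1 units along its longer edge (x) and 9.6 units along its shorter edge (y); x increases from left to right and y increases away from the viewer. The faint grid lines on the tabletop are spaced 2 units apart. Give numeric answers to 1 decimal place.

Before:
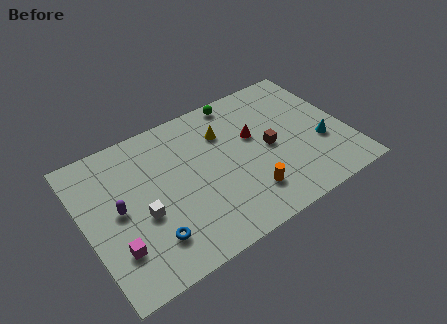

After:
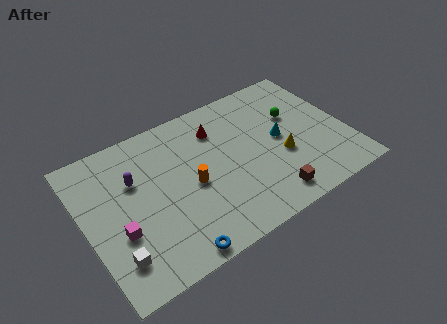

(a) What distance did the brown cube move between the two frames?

3.3

The brown cube was near (10.6, 4.6) before and (10.0, 1.4) after, so it travelled √(0.6² + 3.2²) ≈ 3.3 units.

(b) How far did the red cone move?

2.4

The red cone was near (9.9, 5.8) before and (8.0, 7.3) after, so it travelled √(1.9² + 1.5²) ≈ 2.4 units.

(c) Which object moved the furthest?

the yellow cone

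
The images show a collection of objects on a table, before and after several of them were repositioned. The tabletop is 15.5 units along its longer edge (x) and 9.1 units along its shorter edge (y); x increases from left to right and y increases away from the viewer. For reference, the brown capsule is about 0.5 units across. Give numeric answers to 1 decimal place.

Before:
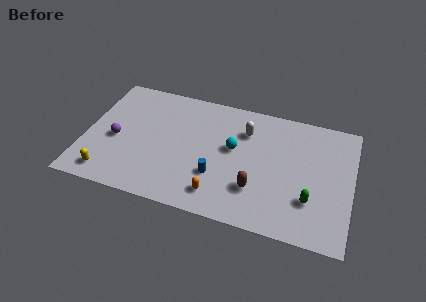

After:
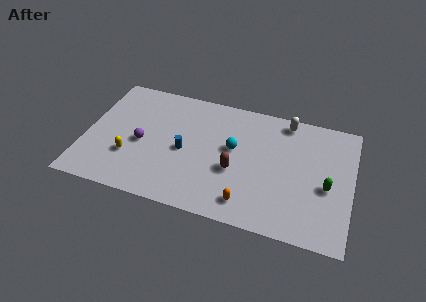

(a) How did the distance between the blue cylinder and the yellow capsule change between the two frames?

-3.0

Before: roughly 6.4 units apart; after: 3.4. That's 3.0 units closer together.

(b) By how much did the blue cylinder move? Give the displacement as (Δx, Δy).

(-2.0, 1.3)

From the two frames, the blue cylinder sits at roughly (7.8, 2.9) before and (5.8, 4.2) after.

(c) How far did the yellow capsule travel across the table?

1.9

The yellow capsule moved from about (1.6, 1.3) to (2.7, 2.9), a distance of √(1.1² + 1.6²) ≈ 1.9.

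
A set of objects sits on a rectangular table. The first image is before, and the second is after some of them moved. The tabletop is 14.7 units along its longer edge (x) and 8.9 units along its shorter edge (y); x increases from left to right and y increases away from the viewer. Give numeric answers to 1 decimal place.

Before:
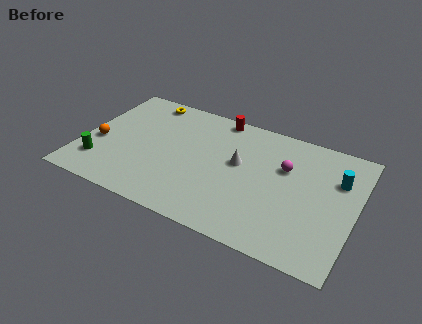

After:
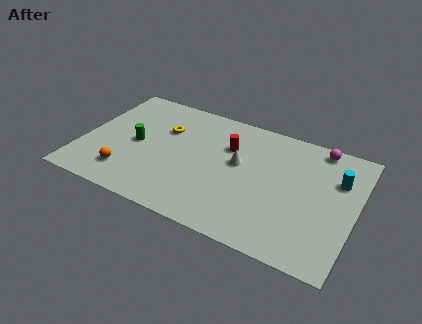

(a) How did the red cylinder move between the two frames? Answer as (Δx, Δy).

(0.8, -2.0)

From the two frames, the red cylinder sits at roughly (6.9, 8.1) before and (7.7, 6.1) after.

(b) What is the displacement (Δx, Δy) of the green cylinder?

(1.7, 2.2)

The green cylinder was at about (1.2, 2.1) and moved to about (2.9, 4.3).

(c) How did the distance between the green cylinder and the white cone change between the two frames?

-2.2

Before: roughly 7.8 units apart; after: 5.6. That's 2.2 units closer together.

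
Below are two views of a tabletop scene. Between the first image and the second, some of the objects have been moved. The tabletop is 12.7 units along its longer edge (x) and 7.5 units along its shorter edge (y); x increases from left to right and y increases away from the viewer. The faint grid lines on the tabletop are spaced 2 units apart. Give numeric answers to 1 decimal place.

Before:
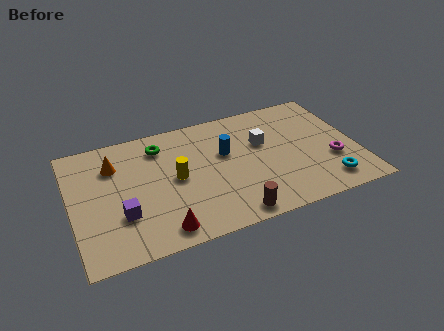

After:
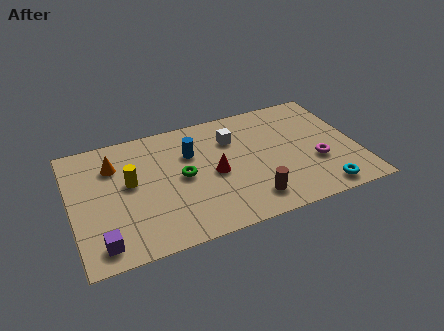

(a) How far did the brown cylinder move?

1.1

From (6.8, 0.8) to (7.7, 1.4), the brown cylinder covered √(0.9² + 0.6²) ≈ 1.1 units.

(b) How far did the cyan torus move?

0.5

From (11.1, 1.3) to (10.8, 0.9), the cyan torus covered √(0.3² + 0.4²) ≈ 0.5 units.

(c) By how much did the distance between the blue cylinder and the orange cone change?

-1.6

The distance was about 5.0 in the first image and 3.4 in the second, so they moved 1.6 units closer together.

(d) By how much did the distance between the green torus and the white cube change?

-1.8

They were about 4.7 units apart before and 2.9 after — 1.8 units closer together.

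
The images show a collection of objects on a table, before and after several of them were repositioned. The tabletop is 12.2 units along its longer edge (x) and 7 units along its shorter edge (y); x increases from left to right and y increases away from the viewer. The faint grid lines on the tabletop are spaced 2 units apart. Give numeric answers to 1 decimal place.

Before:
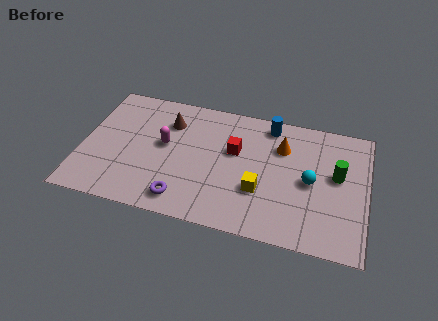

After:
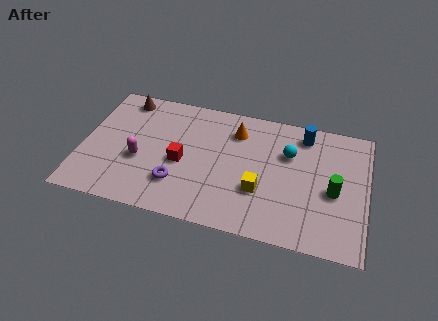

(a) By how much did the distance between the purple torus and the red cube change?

-2.6

Before: roughly 3.8 units apart; after: 1.2. That's 2.6 units closer together.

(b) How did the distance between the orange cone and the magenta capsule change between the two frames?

-0.3

Before: roughly 5.1 units apart; after: 4.8. That's 0.3 units closer together.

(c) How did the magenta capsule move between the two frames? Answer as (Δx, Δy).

(-1.0, -1.1)

The magenta capsule was at about (3.5, 3.9) and moved to about (2.5, 2.8).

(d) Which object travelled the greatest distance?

the red cube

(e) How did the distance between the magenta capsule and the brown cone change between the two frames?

+2.1

Before: roughly 1.3 units apart; after: 3.4. That's 2.1 units further apart.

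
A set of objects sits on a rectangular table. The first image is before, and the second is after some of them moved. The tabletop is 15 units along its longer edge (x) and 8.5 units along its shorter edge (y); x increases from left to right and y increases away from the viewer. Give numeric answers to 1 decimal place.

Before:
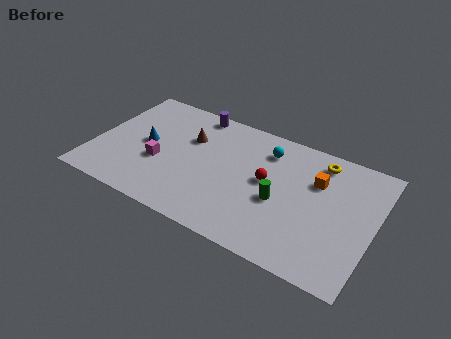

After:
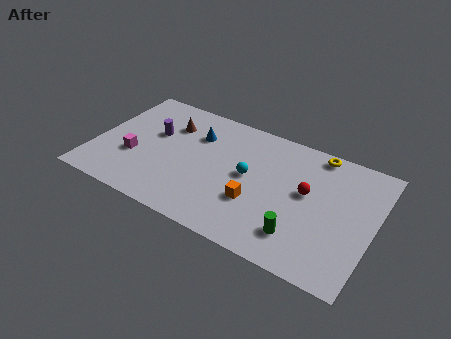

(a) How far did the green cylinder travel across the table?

2.1

From (10.1, 3.6) to (11.4, 1.9), the green cylinder covered √(1.3² + 1.7²) ≈ 2.1 units.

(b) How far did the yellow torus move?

0.5

The yellow torus moved from about (11.8, 7.2) to (11.6, 7.7), a distance of √(0.2² + 0.5²) ≈ 0.5.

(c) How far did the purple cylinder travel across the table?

3.1

The purple cylinder was near (4.9, 7.7) before and (3.0, 5.2) after, so it travelled √(1.9² + 2.5²) ≈ 3.1 units.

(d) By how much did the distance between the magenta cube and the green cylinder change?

+2.8

The distance was about 6.5 in the first image and 9.3 in the second, so they moved 2.8 units further apart.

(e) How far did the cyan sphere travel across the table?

2.3

The cyan sphere was near (9.0, 6.7) before and (8.3, 4.5) after, so it travelled √(0.7² + 2.2²) ≈ 2.3 units.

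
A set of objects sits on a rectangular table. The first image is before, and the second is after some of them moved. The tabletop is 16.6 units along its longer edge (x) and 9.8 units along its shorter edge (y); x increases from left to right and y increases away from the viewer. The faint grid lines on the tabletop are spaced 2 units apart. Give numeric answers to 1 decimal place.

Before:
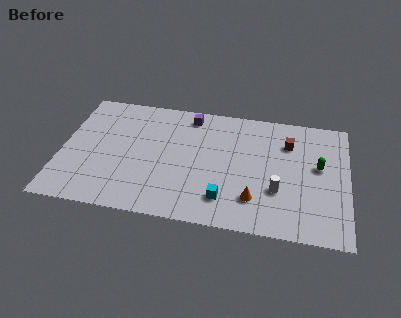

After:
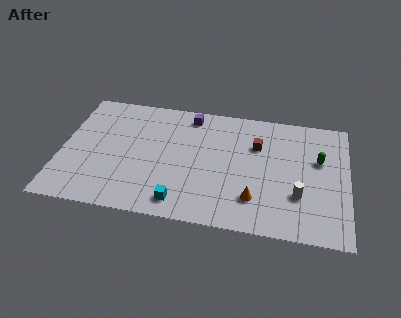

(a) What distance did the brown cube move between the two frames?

1.9

From (13.1, 7.2) to (11.3, 6.7), the brown cube covered √(1.8² + 0.5²) ≈ 1.9 units.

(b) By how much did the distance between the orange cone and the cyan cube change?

+2.6

The distance was about 1.7 in the first image and 4.3 in the second, so they moved 2.6 units further apart.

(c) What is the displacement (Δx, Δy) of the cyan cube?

(-2.5, -0.7)

From the two frames, the cyan cube sits at roughly (9.6, 2.1) before and (7.1, 1.4) after.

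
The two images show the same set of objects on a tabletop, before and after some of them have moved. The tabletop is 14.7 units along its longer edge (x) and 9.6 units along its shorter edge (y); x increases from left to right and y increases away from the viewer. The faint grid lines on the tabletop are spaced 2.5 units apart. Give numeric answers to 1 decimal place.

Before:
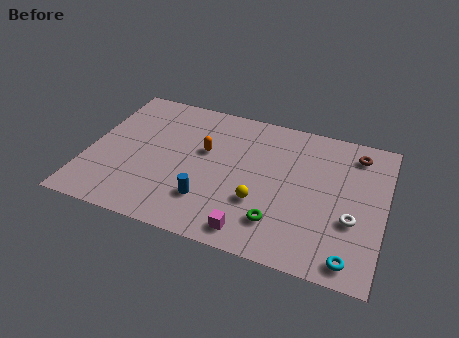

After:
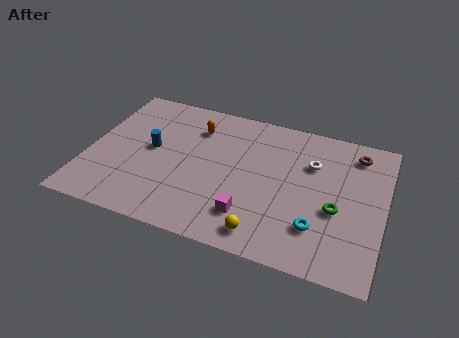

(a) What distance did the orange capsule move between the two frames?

1.6

The orange capsule was near (5.7, 5.8) before and (5.1, 7.3) after, so it travelled √(0.6² + 1.5²) ≈ 1.6 units.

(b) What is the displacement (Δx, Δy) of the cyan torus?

(-1.7, 1.4)

The cyan torus was at about (13.3, 1.1) and moved to about (11.6, 2.5).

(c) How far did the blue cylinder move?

4.0

The blue cylinder was near (6.2, 2.5) before and (3.1, 5.1) after, so it travelled √(3.1² + 2.6²) ≈ 4.0 units.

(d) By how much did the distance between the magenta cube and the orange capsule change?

+0.6

The distance was about 5.4 in the first image and 6.0 in the second, so they moved 0.6 units further apart.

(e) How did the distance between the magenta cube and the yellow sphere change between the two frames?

-0.8

They were about 2.0 units apart before and 1.2 after — 0.8 units closer together.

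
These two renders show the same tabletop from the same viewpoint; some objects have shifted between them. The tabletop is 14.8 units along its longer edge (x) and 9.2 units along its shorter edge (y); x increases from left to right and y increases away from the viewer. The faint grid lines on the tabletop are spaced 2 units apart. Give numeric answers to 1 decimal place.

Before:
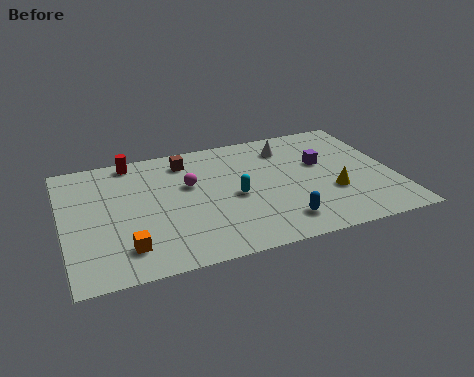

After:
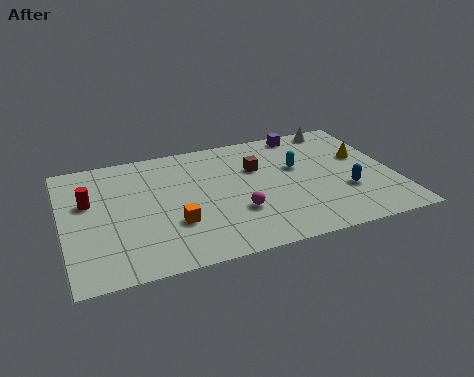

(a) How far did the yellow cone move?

2.9

The yellow cone was near (11.9, 3.2) before and (13.6, 5.6) after, so it travelled √(1.7² + 2.4²) ≈ 2.9 units.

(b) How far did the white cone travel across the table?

2.7

The white cone moved from about (10.3, 7.3) to (12.8, 8.3), a distance of √(2.5² + 1.0²) ≈ 2.7.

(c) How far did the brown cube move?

3.4

The brown cube moved from about (5.7, 7.6) to (8.8, 6.1), a distance of √(3.1² + 1.5²) ≈ 3.4.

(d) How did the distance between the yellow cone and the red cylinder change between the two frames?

+2.4

They were about 10.0 units apart before and 12.4 after — 2.4 units further apart.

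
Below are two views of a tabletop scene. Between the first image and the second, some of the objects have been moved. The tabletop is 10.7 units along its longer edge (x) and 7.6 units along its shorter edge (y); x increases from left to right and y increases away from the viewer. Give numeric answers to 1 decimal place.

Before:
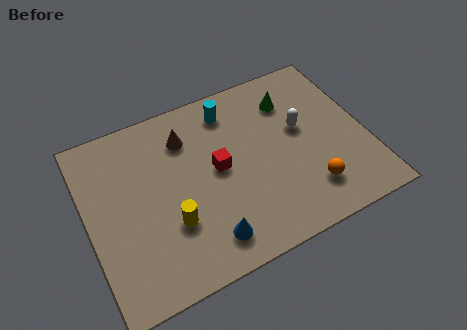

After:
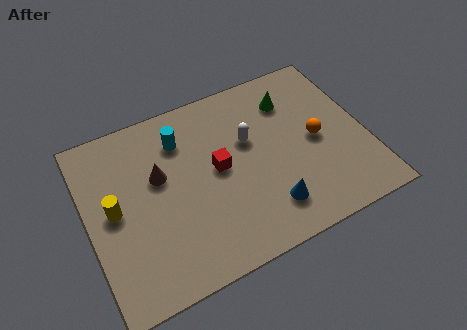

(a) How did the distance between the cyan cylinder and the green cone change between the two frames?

+1.9

The distance was about 2.4 in the first image and 4.3 in the second, so they moved 1.9 units further apart.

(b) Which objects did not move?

the green cone and the red cube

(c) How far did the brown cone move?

1.7

The brown cone was near (4.0, 5.8) before and (2.8, 4.6) after, so it travelled √(1.2² + 1.2²) ≈ 1.7 units.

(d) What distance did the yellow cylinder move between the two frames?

2.4

The yellow cylinder was near (3.0, 2.5) before and (1.0, 3.9) after, so it travelled √(2.0² + 1.4²) ≈ 2.4 units.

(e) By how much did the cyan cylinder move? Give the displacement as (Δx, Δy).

(-2.0, -0.5)

The cyan cylinder started near (5.8, 6.3) and ended near (3.8, 5.8).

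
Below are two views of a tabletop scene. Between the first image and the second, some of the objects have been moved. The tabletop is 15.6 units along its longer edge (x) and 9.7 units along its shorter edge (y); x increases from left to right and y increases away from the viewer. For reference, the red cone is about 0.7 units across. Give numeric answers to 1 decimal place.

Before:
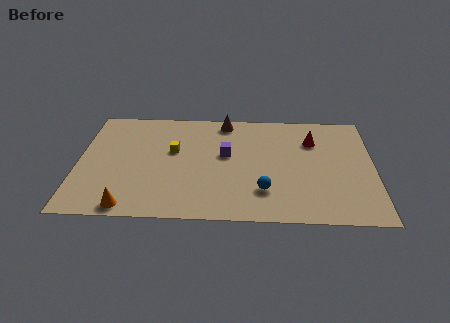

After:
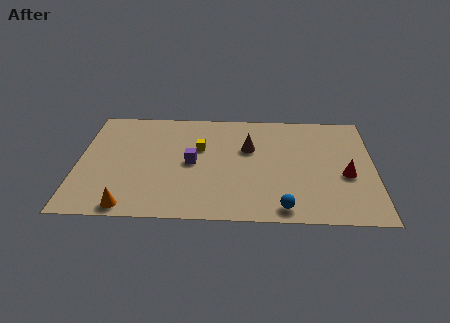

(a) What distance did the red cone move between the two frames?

3.4

From (12.4, 7.0) to (14.1, 4.0), the red cone covered √(1.7² + 3.0²) ≈ 3.4 units.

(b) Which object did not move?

the orange cone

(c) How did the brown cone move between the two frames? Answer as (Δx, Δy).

(1.3, -2.4)

The brown cone started near (7.7, 8.6) and ended near (9.0, 6.2).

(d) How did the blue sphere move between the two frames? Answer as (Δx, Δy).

(1.0, -1.4)

The blue sphere was at about (9.8, 2.5) and moved to about (10.8, 1.1).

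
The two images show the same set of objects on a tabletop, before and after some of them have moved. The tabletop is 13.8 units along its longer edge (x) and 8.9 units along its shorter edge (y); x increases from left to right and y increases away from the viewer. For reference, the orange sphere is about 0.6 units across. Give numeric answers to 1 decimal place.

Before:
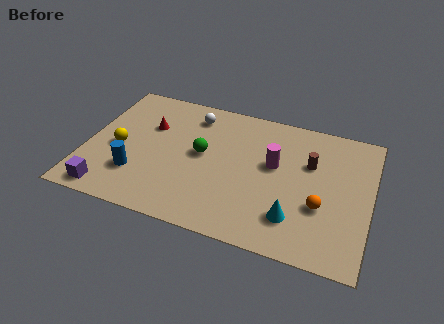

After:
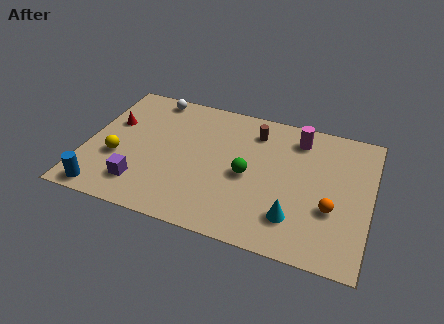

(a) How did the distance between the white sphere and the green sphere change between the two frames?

+3.8

The distance was about 2.6 in the first image and 6.4 in the second, so they moved 3.8 units further apart.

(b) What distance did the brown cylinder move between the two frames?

3.1

The brown cylinder moved from about (10.8, 5.8) to (8.0, 7.1), a distance of √(2.8² + 1.3²) ≈ 3.1.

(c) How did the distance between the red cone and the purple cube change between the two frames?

-1.0

The distance was about 5.1 in the first image and 4.1 in the second, so they moved 1.0 units closer together.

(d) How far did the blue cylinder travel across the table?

2.1

From (2.6, 2.5) to (1.2, 0.9), the blue cylinder covered √(1.4² + 1.6²) ≈ 2.1 units.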